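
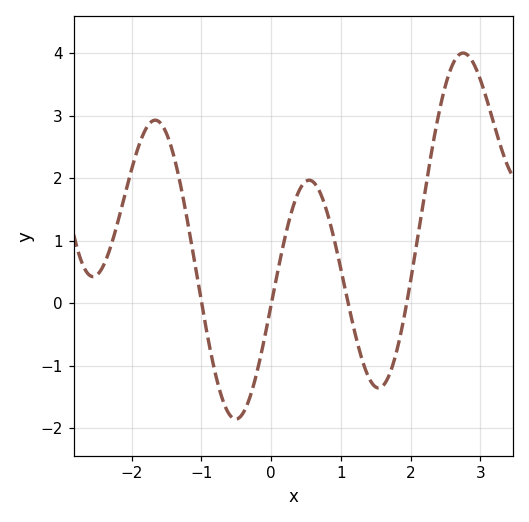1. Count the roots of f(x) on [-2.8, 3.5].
4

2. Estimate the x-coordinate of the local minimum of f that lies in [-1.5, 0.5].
-0.5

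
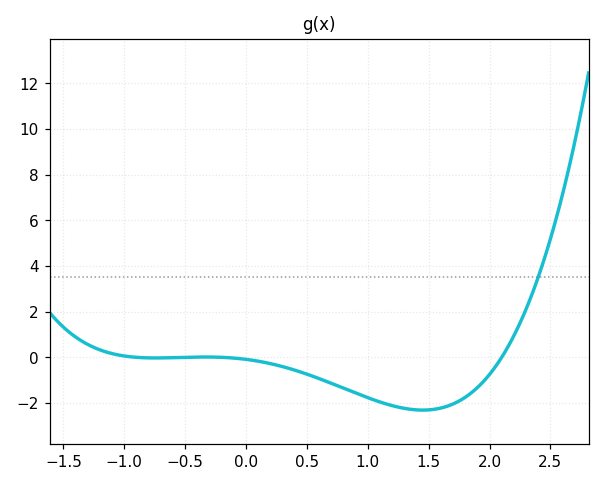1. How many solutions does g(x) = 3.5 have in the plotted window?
1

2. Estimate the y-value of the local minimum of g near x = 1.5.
-2.31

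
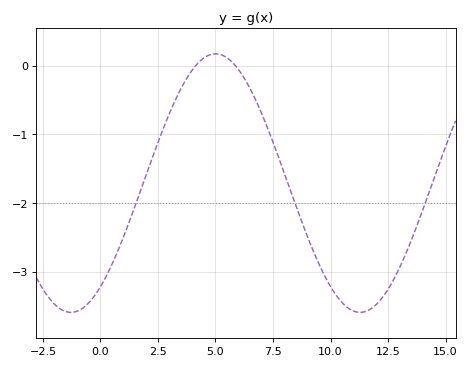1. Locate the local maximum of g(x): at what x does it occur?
5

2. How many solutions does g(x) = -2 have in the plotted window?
3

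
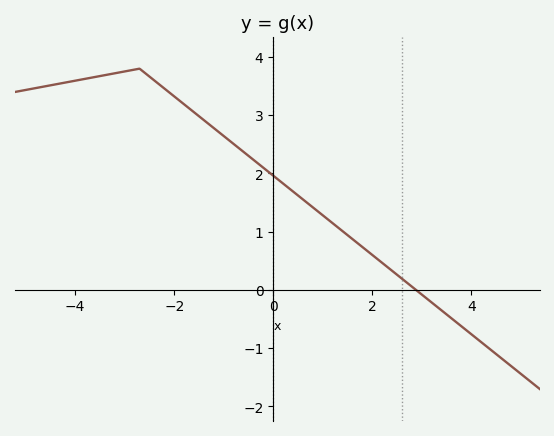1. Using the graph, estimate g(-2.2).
3.5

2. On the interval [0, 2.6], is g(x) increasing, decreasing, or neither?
decreasing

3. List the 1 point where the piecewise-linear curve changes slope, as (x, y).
(-2.7, 3.8)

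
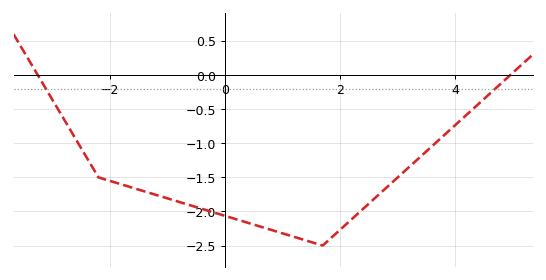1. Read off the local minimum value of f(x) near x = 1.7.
-2.5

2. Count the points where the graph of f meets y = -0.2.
2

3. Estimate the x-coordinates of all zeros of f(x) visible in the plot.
-3.2, 5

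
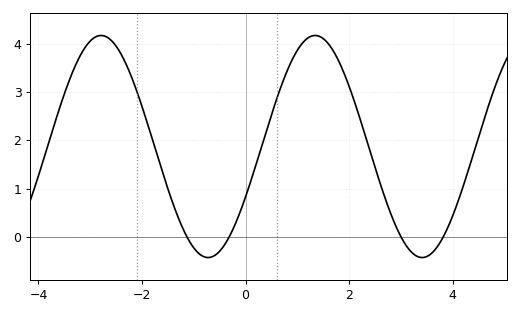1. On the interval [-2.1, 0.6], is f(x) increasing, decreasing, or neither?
neither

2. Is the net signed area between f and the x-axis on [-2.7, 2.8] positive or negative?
positive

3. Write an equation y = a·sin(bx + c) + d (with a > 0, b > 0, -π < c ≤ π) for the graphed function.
y = 2.3sin(1.52x - 0.472) + 1.87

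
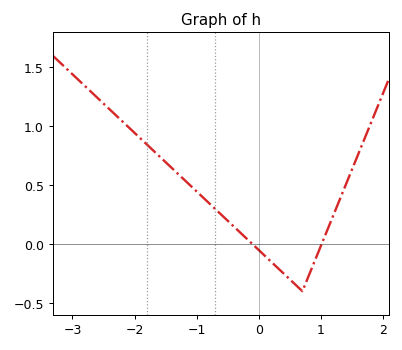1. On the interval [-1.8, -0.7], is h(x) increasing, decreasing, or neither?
decreasing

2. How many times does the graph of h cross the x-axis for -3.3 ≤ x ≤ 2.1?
2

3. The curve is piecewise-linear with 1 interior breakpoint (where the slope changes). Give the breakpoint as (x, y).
(0.7, -0.4)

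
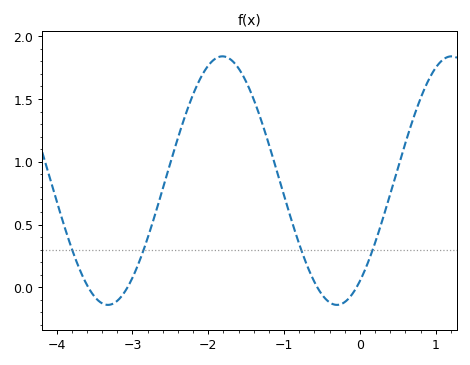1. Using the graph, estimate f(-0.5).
-0.059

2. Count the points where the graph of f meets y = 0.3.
4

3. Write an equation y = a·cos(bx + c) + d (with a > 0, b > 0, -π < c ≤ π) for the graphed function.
y = 0.99cos(2.08x - 2.51) + 0.85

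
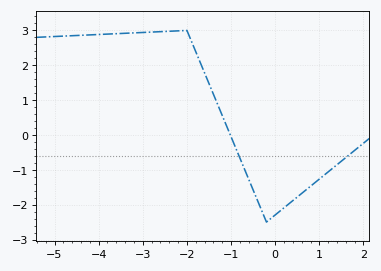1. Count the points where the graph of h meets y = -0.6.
2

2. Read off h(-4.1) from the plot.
2.9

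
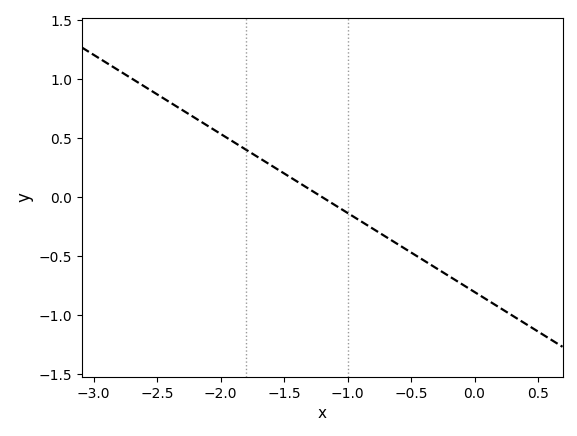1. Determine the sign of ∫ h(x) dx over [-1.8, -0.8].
positive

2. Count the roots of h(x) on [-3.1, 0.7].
1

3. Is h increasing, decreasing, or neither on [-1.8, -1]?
decreasing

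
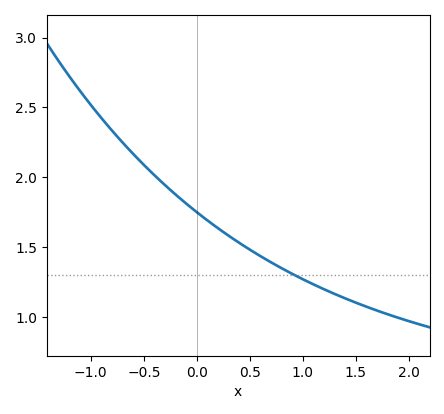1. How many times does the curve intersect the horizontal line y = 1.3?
1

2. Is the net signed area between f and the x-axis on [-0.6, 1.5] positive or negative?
positive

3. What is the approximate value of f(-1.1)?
2.6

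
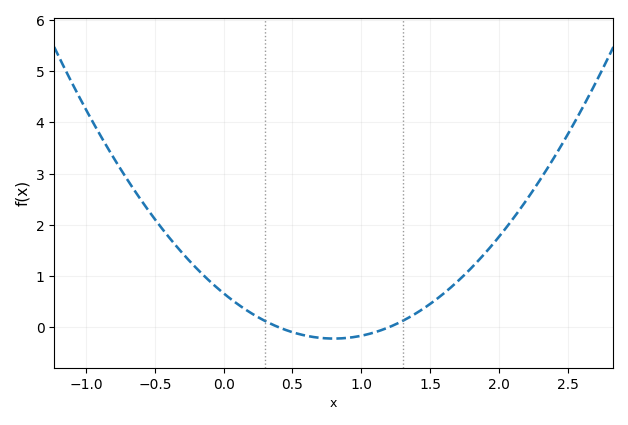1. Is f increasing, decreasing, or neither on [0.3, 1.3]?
neither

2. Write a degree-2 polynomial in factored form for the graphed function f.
y = 1.38(x - 0.4)(x - 1.2)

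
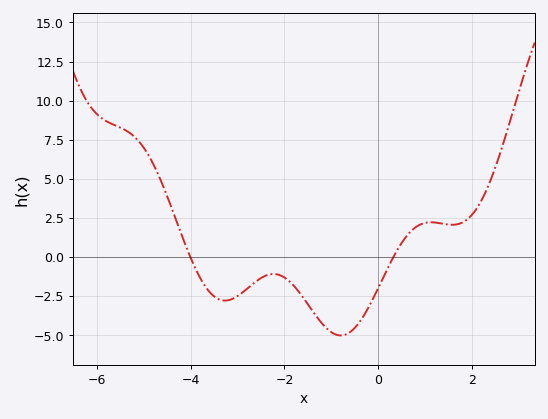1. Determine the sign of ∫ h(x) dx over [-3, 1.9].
negative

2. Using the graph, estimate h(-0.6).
-5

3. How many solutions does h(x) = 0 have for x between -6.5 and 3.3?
2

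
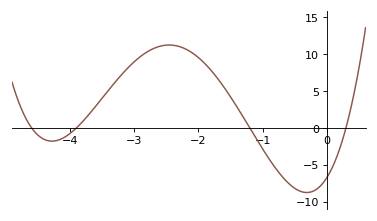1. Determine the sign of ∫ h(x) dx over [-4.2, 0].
positive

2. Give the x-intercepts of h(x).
-4.6, -3.9, -1.2, 0.3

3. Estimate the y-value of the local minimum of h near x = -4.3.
-1.8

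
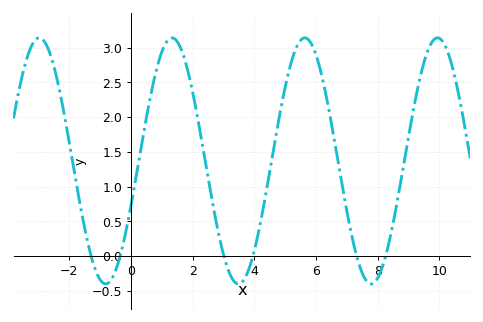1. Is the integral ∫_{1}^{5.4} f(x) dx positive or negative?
positive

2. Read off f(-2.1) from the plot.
1.88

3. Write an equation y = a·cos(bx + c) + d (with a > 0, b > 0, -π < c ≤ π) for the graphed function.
y = 1.77cos(1.46x - 1.94) + 1.37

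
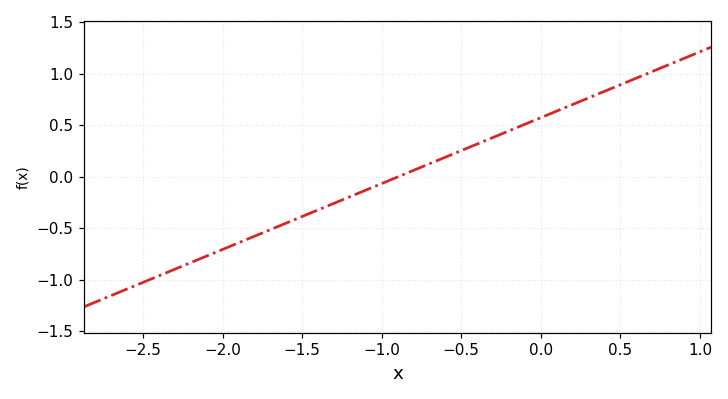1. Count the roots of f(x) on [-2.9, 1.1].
1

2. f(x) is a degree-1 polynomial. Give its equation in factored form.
y = 0.64(x + 0.9)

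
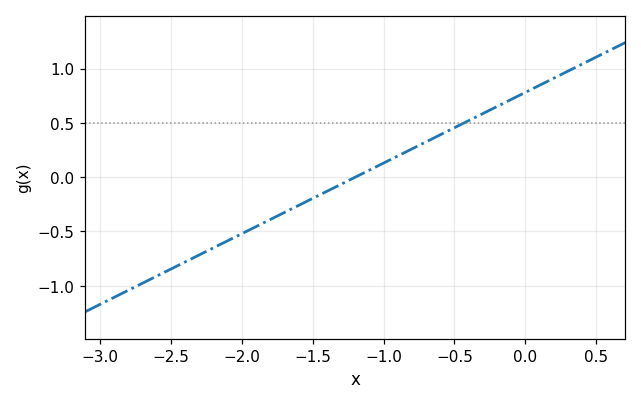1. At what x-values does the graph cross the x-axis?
-1.2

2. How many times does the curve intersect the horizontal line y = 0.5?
1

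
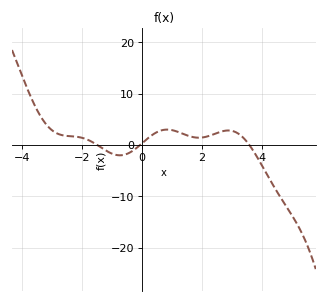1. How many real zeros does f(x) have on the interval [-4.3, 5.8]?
3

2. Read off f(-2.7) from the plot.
2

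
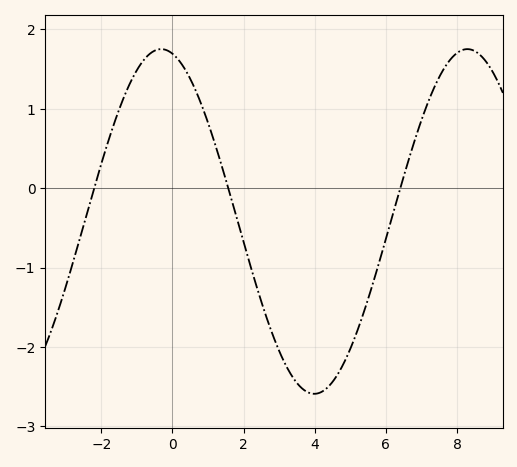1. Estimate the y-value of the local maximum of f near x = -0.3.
1.75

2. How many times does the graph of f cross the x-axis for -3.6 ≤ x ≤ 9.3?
3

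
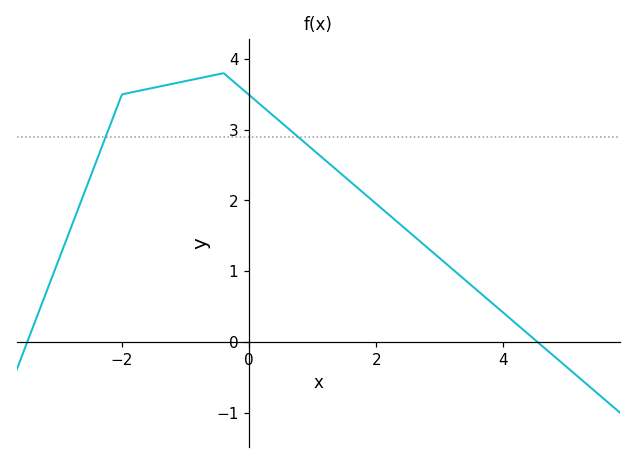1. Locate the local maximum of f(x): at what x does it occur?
-0.4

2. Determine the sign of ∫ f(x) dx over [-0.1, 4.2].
positive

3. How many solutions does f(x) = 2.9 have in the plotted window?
2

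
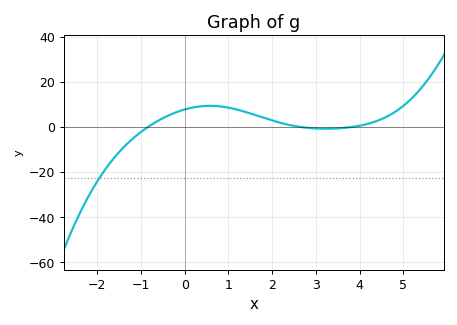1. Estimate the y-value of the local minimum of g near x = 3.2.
0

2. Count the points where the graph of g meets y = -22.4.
1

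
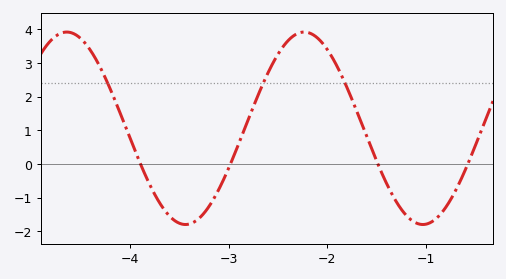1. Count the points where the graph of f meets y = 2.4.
3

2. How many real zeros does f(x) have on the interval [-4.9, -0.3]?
4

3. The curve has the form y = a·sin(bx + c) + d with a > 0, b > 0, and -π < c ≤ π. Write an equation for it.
y = 2.86sin(2.61x + 1.12) + 1.06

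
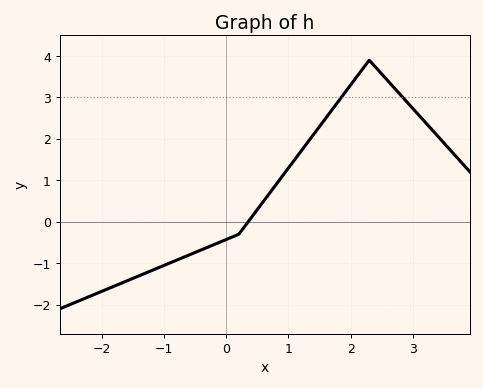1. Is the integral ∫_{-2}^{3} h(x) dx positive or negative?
positive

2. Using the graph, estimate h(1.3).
1.9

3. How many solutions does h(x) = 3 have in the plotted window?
2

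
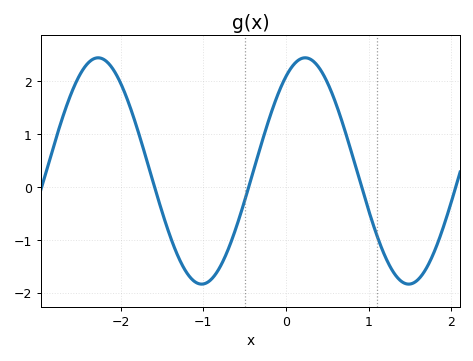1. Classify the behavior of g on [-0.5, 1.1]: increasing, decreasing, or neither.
neither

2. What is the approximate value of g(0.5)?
2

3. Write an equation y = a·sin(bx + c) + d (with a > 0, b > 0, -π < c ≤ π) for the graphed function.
y = 2.14sin(2.5x + 0.99) + 0.3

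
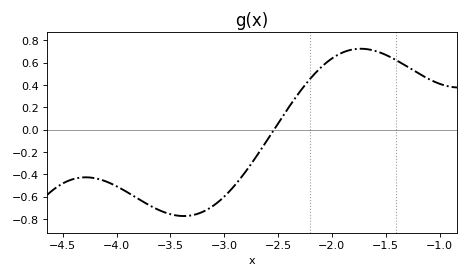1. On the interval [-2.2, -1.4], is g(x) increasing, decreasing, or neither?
neither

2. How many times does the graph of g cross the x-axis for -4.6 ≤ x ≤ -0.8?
1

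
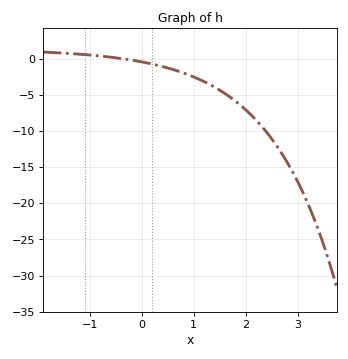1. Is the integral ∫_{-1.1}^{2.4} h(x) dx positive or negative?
negative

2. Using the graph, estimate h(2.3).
-9.27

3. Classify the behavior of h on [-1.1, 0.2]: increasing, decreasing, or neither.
decreasing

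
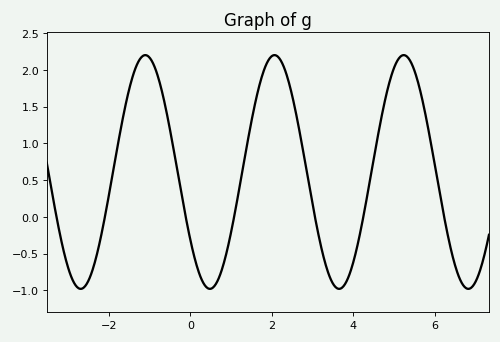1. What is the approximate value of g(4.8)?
1.65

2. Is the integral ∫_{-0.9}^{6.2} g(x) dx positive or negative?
positive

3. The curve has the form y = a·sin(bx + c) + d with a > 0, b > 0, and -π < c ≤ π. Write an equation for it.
y = 1.59sin(2x - 2.5) + 0.61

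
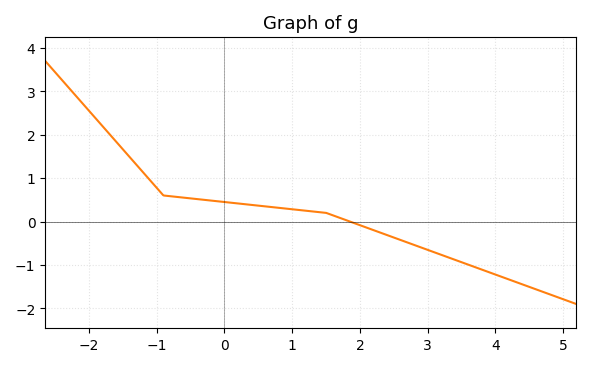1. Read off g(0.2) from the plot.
0.417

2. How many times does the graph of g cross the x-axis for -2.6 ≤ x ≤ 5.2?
1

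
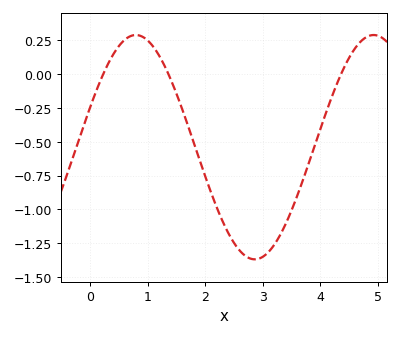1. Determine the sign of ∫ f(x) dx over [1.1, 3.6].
negative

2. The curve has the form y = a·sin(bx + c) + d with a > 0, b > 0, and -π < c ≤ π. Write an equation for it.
y = 0.83sin(1.52x + 0.36) - 0.54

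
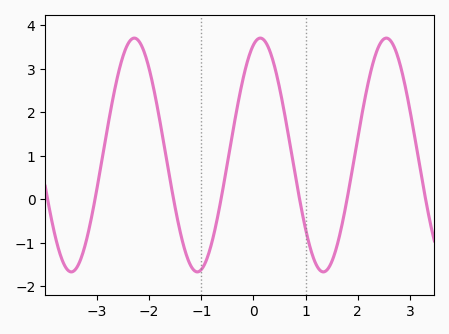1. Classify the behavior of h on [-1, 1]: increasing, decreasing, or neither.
neither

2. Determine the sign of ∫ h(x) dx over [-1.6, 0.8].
positive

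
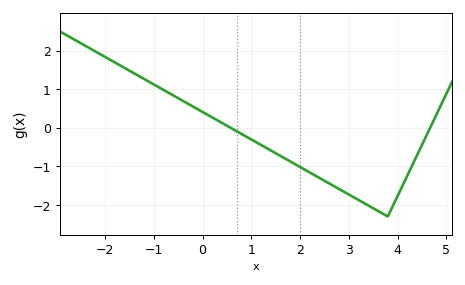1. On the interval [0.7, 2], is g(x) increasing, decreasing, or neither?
decreasing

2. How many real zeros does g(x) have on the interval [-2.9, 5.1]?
2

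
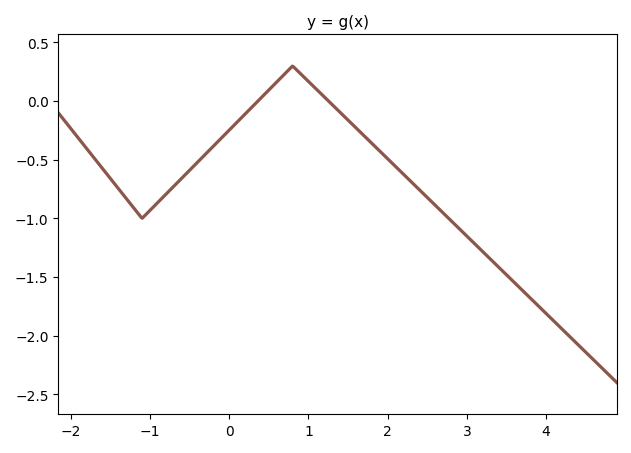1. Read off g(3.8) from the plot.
-1.68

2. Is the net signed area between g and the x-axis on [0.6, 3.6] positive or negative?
negative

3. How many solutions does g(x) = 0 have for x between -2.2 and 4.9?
2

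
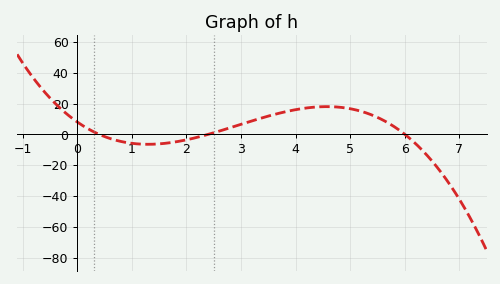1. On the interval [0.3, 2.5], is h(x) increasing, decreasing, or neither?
neither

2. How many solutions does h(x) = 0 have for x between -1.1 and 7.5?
3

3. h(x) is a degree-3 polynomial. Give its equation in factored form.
y = -1.39(x - 0.4)(x - 2.4)(x - 6)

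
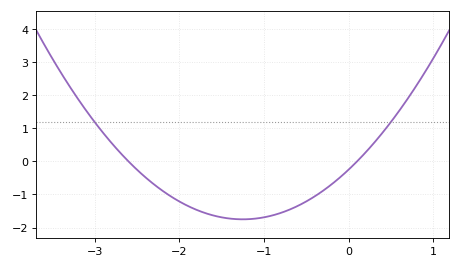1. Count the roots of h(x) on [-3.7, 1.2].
2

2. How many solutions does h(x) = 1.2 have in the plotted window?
2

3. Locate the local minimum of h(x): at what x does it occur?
-1.25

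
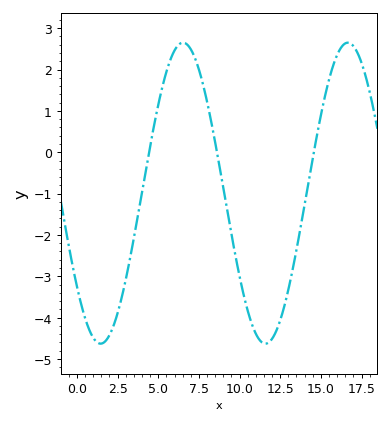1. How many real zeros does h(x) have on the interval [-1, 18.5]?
3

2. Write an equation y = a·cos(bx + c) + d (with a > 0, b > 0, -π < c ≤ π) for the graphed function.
y = 3.64cos(0.62x + 2.2) - 0.99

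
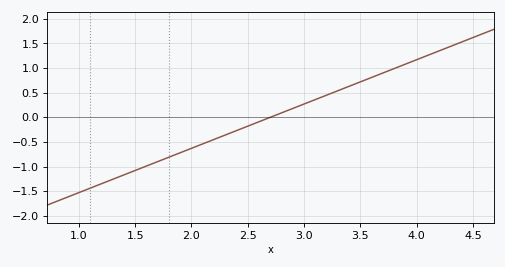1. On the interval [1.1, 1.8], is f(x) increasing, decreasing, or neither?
increasing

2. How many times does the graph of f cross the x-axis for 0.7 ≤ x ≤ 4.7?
1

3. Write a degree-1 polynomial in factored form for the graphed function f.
y = 0.9(x - 2.7)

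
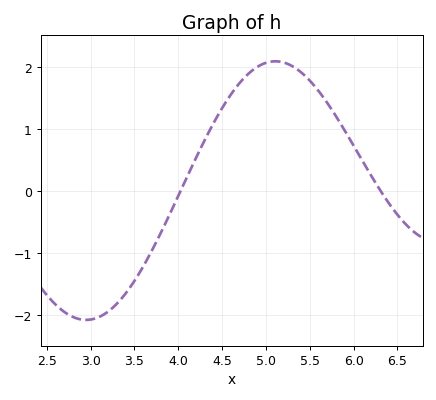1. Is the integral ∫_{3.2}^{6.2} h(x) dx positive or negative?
positive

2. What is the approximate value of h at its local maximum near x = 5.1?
2.09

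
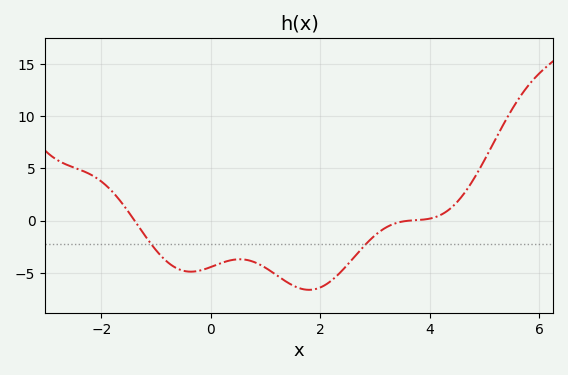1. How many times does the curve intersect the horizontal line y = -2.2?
2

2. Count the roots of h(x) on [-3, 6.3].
2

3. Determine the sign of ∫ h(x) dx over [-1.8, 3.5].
negative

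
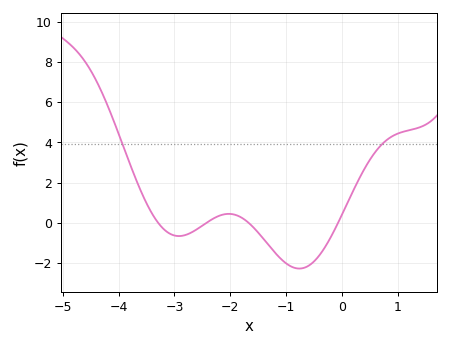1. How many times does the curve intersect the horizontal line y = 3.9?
2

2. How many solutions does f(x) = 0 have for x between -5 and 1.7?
4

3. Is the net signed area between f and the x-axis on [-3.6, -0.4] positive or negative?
negative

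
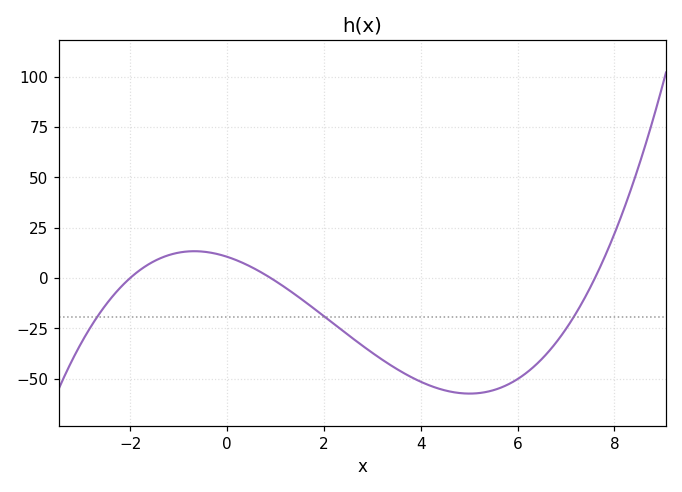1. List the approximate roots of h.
-2, 0.8, 7.6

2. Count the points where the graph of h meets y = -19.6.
3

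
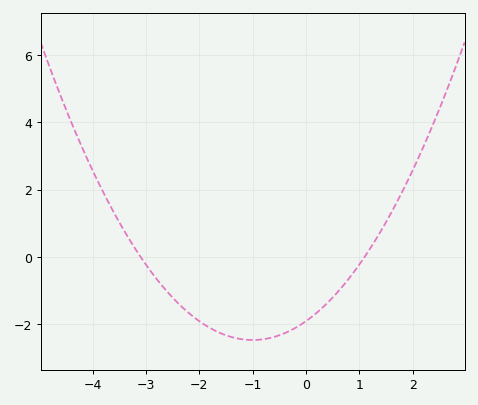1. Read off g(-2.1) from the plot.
-1.79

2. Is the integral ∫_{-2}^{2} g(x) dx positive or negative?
negative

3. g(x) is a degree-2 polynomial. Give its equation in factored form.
y = 0.56(x + 3.1)(x - 1.1)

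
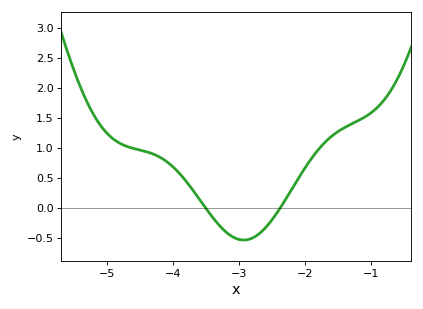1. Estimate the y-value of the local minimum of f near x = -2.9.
-0.55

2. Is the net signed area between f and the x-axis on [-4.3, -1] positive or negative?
positive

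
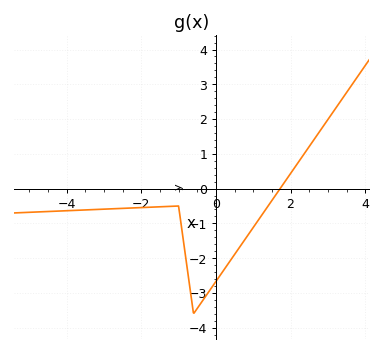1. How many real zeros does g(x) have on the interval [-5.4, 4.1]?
1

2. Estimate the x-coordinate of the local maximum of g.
-1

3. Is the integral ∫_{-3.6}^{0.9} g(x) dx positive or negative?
negative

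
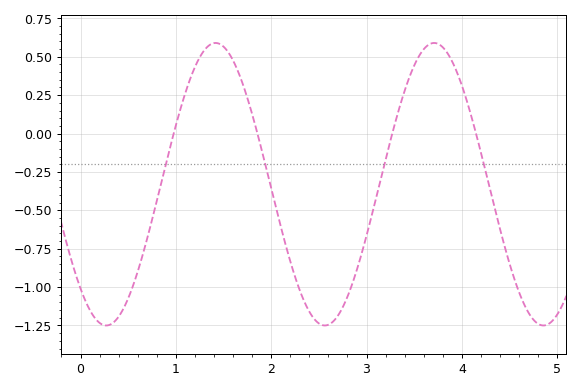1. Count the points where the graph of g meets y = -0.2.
4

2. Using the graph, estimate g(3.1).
-0.4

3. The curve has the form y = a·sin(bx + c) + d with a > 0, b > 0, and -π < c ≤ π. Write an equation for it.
y = 0.92sin(2.7x - 2.3) - 0.33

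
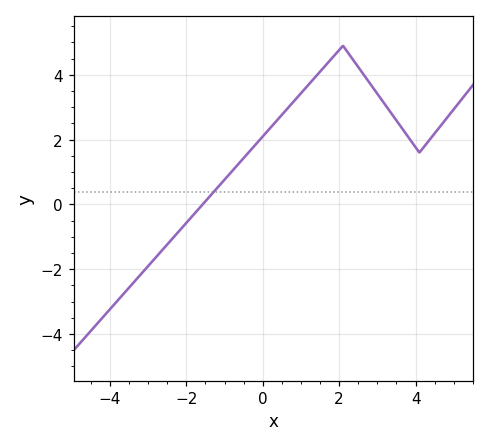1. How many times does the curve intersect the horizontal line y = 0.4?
1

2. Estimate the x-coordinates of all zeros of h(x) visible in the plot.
-1.57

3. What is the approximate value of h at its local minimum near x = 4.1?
1.6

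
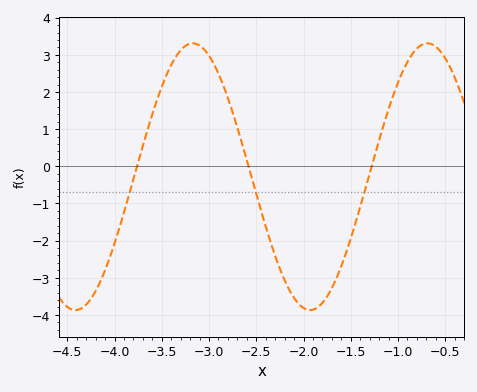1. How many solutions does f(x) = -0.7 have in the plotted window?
3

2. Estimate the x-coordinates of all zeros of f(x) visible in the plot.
-3.8, -2.6, -1.3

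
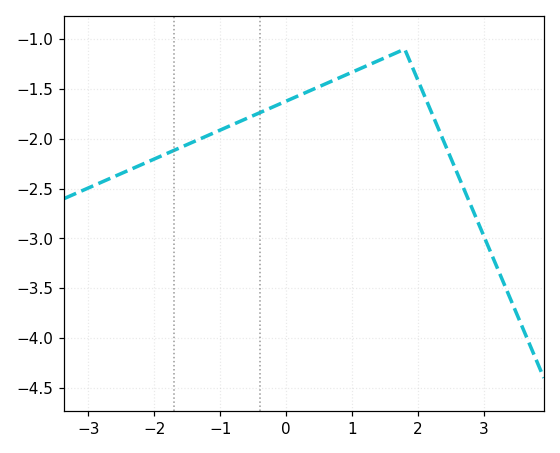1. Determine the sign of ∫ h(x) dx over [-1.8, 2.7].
negative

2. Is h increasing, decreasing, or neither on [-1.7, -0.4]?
increasing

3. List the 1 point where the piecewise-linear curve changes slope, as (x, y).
(1.8, -1.1)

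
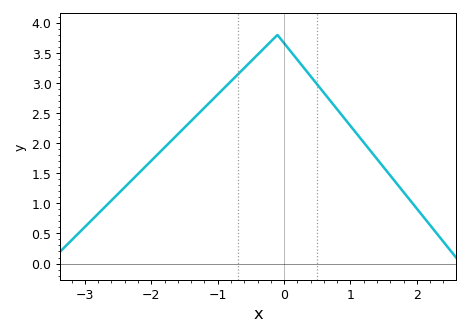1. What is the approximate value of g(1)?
2.3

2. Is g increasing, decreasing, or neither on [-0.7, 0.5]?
neither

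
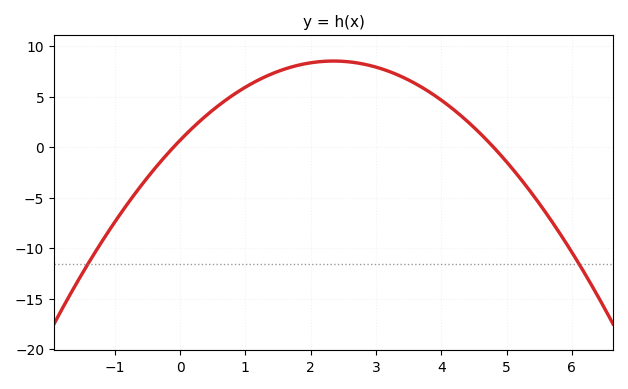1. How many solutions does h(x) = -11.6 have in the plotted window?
2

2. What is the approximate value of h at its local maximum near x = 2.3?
8.5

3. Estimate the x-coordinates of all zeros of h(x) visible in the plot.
0, 4.8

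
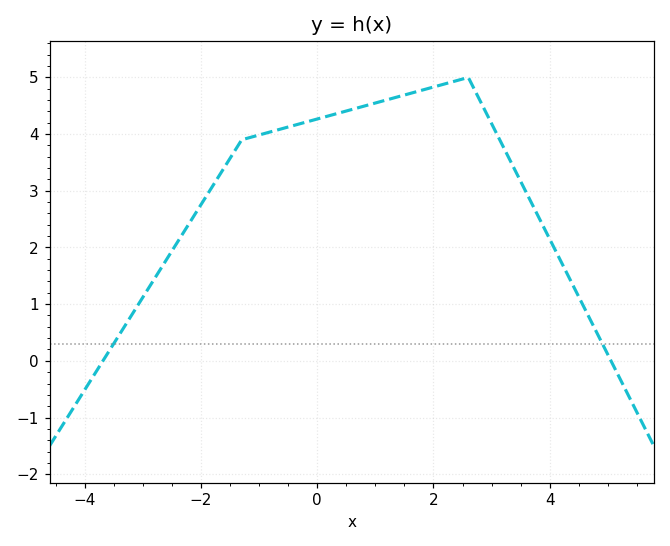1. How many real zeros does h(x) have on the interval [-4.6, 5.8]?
2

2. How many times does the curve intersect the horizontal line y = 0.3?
2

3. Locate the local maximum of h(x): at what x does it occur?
2.6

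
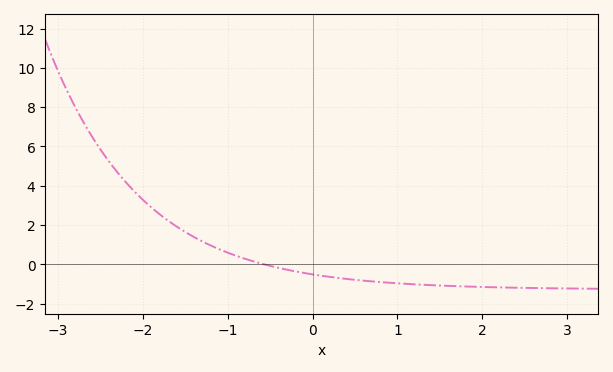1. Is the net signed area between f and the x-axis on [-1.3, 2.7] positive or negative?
negative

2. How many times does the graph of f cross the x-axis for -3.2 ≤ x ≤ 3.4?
1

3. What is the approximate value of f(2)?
-1.15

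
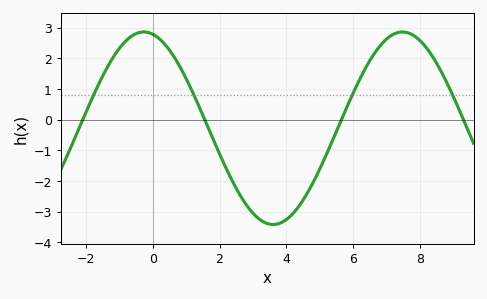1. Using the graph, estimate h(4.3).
-2.94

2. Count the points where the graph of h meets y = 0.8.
4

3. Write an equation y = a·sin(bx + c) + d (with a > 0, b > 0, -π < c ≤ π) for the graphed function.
y = 3.14sin(0.81x + 1.79) - 0.28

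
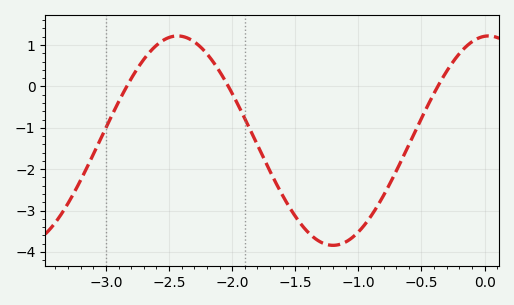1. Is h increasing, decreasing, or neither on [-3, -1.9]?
neither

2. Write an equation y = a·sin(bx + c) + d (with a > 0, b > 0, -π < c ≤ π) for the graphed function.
y = 2.53sin(2.5x + 1.5) - 1.31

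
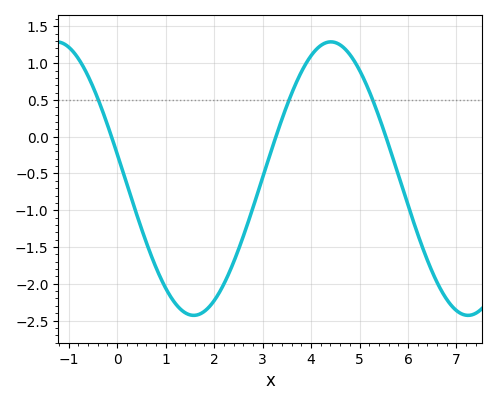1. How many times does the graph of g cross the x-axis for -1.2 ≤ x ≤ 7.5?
3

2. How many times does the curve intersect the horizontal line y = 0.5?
3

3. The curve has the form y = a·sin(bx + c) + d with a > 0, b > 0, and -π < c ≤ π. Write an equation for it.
y = 1.86sin(1.1x + 3) - 0.57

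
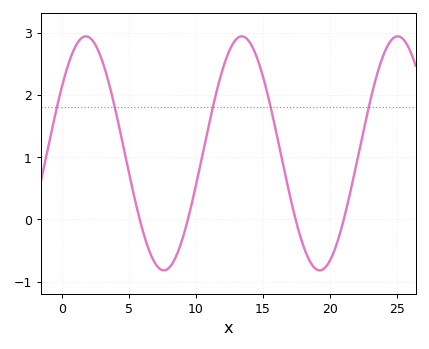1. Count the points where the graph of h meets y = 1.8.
5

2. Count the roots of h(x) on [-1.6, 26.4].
4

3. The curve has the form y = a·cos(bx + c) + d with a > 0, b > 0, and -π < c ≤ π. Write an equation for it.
y = 1.88cos(0.54x - 0.962) + 1.06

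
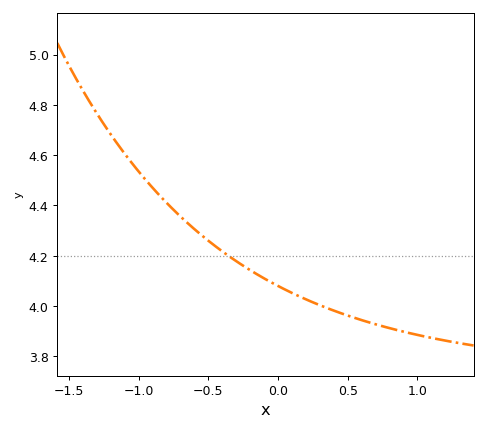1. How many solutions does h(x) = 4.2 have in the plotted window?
1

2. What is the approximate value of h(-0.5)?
4.26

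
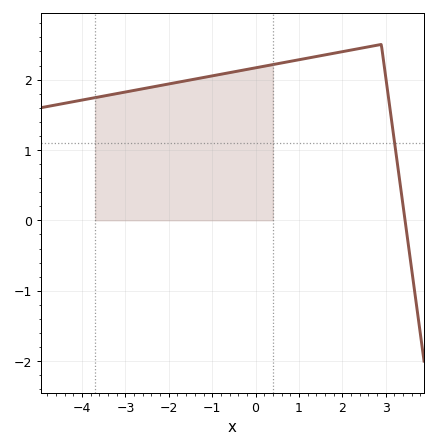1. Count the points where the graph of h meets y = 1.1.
1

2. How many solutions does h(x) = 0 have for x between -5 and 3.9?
1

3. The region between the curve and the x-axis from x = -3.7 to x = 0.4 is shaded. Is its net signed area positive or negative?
positive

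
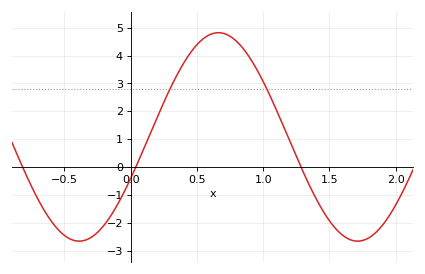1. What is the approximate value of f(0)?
-0.4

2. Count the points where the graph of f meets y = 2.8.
2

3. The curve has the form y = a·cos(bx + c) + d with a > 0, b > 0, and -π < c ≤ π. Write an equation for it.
y = 3.74cos(3x - 2) + 1.08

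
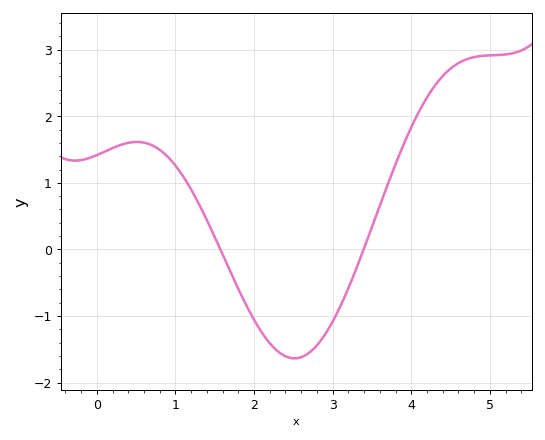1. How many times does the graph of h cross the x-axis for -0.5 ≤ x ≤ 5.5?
2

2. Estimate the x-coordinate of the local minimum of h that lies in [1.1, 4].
2.51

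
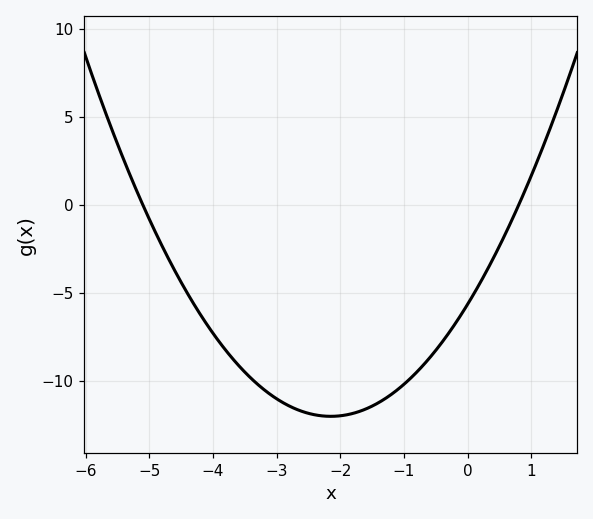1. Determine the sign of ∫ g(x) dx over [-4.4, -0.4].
negative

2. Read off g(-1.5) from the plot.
-11.5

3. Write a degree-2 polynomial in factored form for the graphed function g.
y = 1.38(x + 5.1)(x - 0.8)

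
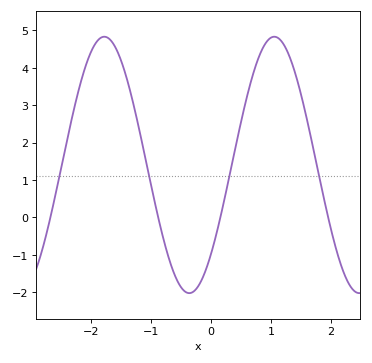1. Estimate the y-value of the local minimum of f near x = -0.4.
-2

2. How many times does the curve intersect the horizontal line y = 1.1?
4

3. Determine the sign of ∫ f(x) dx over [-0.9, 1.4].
positive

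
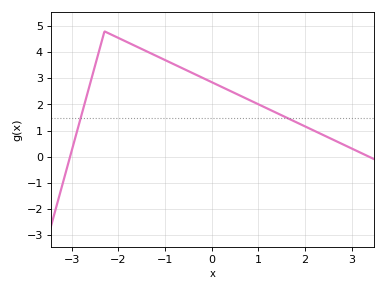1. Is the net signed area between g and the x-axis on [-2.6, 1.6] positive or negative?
positive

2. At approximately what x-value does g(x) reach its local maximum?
-2.3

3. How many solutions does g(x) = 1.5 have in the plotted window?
2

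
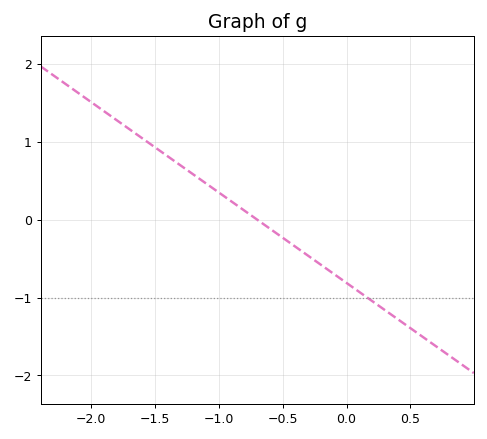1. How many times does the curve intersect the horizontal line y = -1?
1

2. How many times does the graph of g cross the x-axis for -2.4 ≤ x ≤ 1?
1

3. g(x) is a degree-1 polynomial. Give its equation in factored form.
y = -1.16(x + 0.7)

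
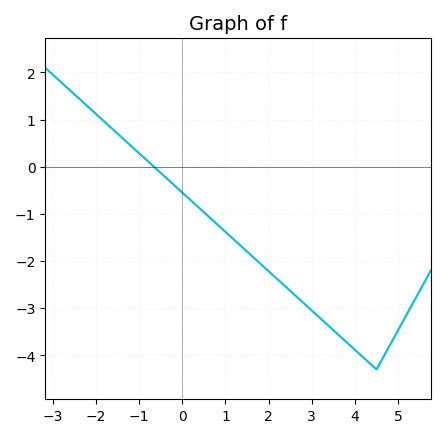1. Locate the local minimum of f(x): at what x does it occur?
4.4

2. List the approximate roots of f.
-0.6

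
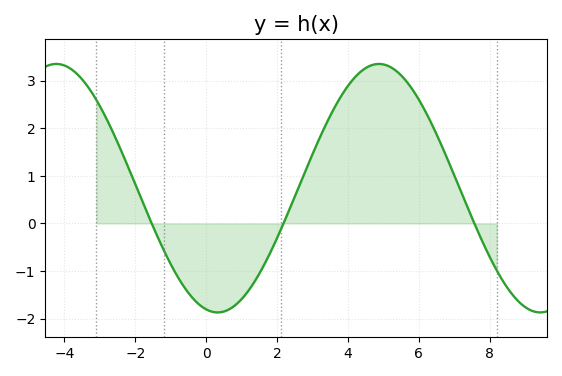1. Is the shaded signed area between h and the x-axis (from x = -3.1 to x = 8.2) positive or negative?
positive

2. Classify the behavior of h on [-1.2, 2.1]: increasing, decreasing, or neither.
neither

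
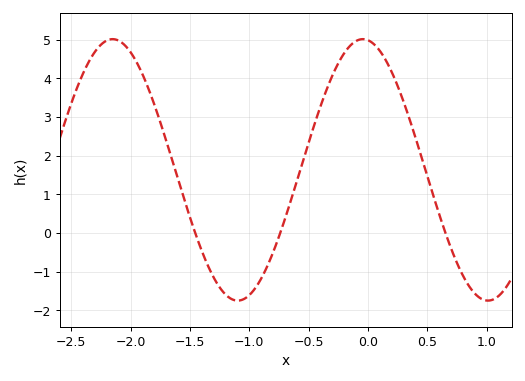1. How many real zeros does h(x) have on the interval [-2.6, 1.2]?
3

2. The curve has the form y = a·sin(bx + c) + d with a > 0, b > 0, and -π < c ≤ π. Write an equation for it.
y = 3.38sin(2.98x + 1.7) + 1.63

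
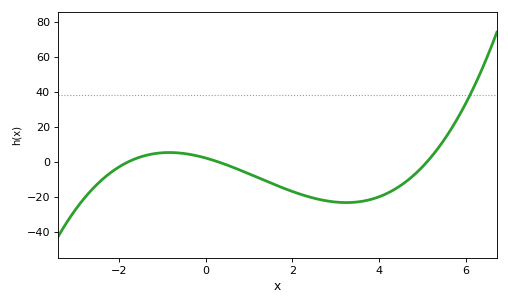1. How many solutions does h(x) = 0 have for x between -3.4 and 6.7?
3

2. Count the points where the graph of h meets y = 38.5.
1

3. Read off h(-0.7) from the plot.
5.36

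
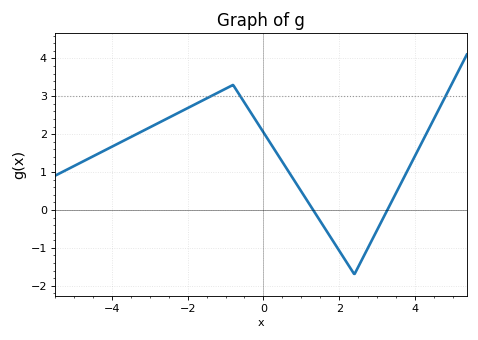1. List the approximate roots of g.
1.4, 3.2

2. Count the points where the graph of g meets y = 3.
3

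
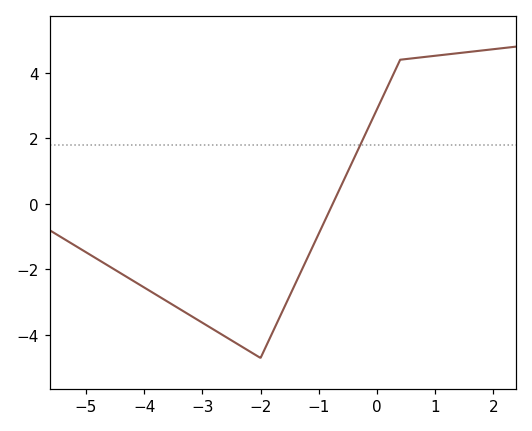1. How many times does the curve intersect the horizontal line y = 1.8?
1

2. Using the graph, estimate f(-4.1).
-2.44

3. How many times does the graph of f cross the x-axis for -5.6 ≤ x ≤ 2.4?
1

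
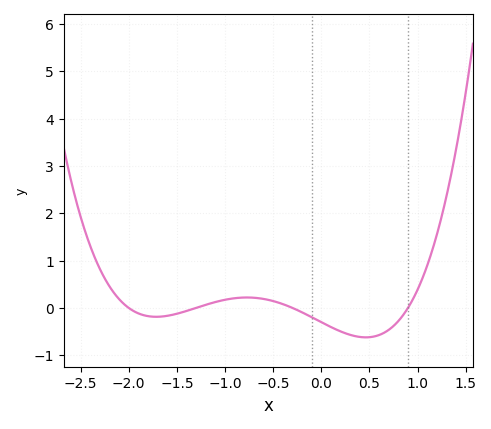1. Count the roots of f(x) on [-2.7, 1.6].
4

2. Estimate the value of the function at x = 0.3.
-0.6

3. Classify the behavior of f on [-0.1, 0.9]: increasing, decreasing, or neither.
neither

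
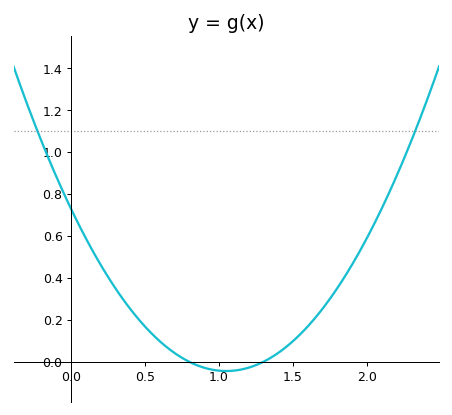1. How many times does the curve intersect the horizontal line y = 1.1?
2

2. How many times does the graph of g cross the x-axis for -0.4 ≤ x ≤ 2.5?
2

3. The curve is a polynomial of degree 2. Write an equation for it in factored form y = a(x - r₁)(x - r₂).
y = 0.7(x - 0.8)(x - 1.3)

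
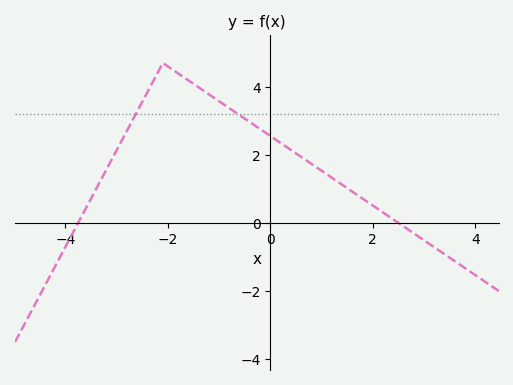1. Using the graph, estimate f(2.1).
0.409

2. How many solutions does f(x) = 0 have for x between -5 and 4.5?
2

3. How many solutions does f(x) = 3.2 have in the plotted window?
2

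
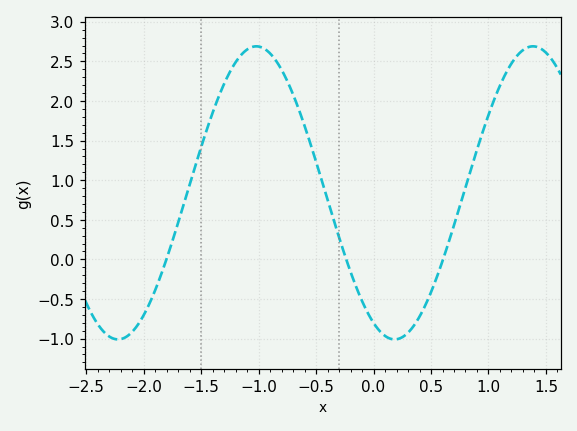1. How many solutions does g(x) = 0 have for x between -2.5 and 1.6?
3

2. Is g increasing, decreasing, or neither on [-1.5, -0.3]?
neither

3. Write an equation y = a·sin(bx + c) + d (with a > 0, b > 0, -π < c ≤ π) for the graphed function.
y = 1.85sin(2.6x - 2) + 0.84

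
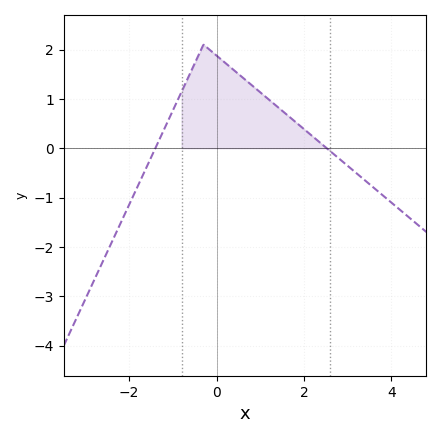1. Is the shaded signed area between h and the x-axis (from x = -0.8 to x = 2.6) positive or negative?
positive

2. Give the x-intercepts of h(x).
-1.4, 2.52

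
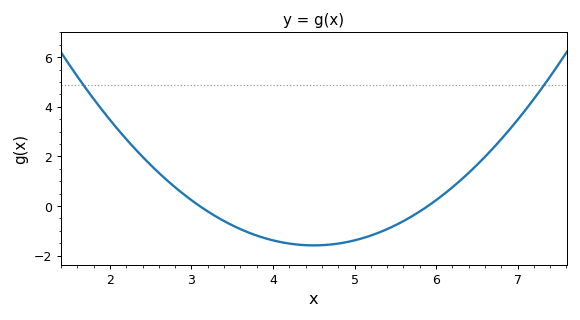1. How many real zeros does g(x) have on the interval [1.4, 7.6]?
2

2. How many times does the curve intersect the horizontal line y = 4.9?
2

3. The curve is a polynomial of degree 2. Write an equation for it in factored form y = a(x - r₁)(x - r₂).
y = 0.81(x - 3.1)(x - 5.9)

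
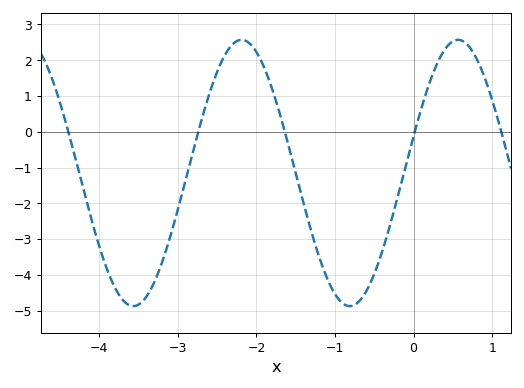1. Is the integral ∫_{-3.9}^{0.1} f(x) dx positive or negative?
negative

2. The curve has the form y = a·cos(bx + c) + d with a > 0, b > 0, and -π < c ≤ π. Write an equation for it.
y = 3.72cos(2.28x - 1.29) - 1.15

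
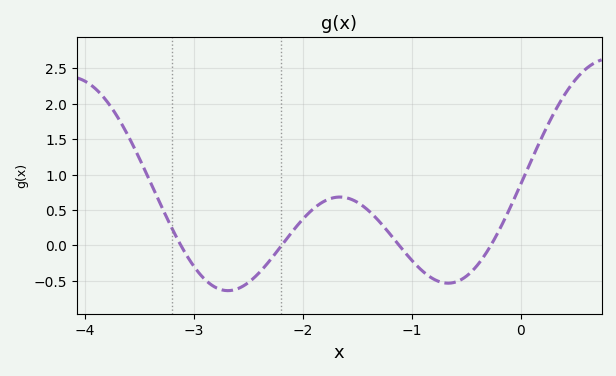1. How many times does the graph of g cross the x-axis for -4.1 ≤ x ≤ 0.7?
4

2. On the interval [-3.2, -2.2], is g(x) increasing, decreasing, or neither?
neither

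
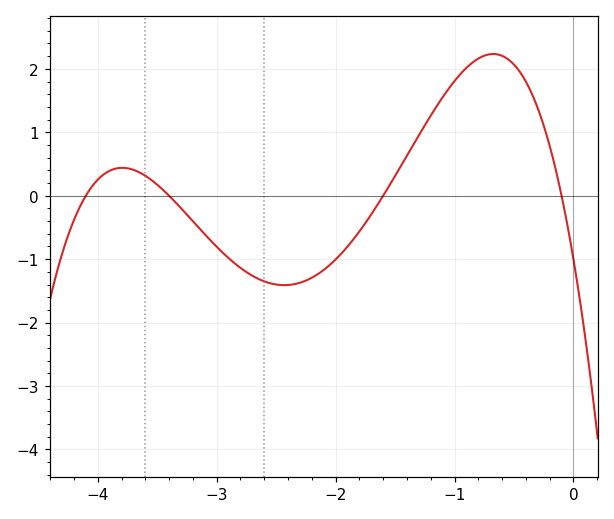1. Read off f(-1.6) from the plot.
0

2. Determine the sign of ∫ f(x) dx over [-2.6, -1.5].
negative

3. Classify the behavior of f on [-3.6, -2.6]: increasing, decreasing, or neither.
decreasing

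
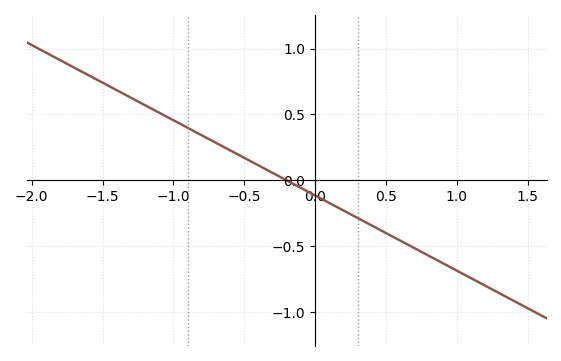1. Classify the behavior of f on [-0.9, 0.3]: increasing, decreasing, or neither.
decreasing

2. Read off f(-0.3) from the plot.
0.05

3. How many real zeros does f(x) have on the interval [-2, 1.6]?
1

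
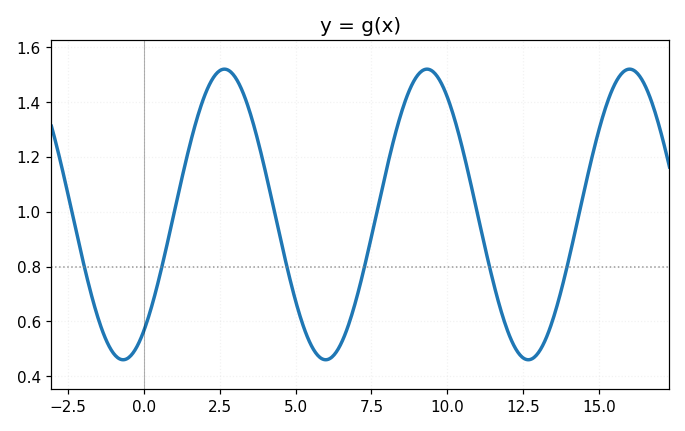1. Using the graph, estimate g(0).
0.56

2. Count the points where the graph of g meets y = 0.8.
6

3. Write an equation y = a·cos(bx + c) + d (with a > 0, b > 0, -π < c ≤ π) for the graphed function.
y = 0.53cos(0.94x - 2.5) + 0.99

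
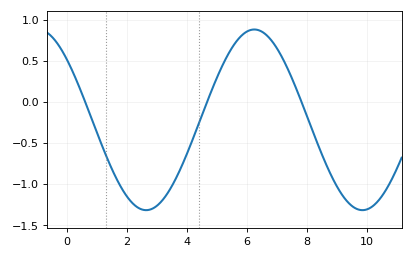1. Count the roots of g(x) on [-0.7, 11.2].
3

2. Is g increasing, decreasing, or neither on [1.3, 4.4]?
neither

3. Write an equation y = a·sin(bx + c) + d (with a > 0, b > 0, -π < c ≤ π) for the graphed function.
y = 1.1sin(0.87x + 2.4) - 0.22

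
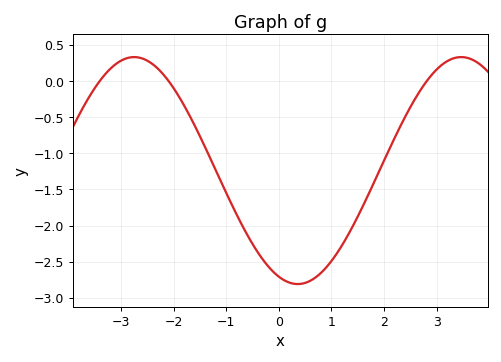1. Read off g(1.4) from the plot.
-2.02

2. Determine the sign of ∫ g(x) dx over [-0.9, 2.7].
negative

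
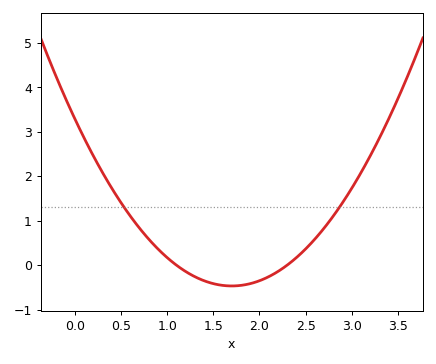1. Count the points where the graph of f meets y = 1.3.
2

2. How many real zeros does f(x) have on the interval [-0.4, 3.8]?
2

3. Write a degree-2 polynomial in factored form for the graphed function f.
y = 1.3(x - 1.1)(x - 2.3)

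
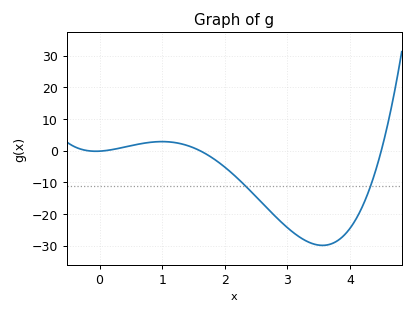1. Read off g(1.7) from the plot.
-1.06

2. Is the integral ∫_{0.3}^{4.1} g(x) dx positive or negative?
negative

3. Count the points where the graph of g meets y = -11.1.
2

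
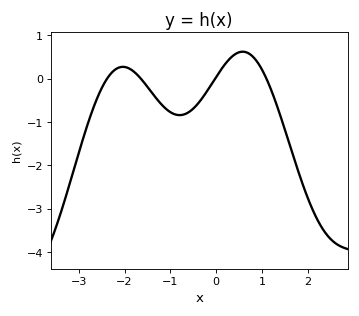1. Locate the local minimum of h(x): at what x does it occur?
-0.798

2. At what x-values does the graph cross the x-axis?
-2.38, -1.64, -0.023, 1.1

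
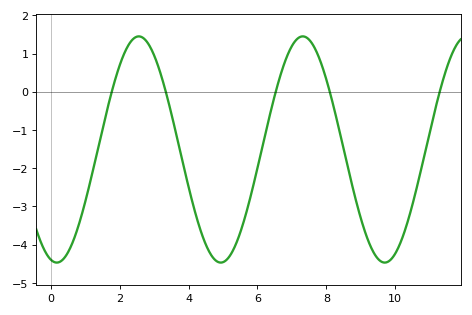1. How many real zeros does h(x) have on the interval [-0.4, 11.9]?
5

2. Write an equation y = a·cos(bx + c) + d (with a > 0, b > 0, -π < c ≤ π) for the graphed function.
y = 2.96cos(1.3x + 2.9) - 1.51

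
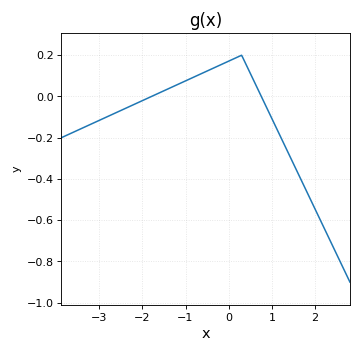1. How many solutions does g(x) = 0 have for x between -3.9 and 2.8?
2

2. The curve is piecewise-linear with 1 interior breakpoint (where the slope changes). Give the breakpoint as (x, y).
(0.3, 0.2)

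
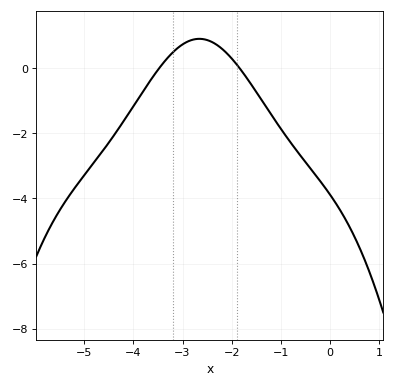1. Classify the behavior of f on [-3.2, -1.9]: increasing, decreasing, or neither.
neither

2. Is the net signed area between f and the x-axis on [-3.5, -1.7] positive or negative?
positive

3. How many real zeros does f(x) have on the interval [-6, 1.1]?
2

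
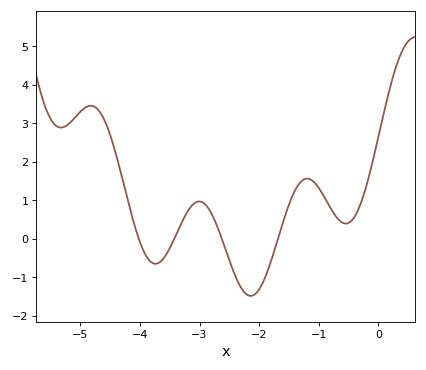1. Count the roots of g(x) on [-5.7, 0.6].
4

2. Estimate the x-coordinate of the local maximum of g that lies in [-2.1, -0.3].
-1.2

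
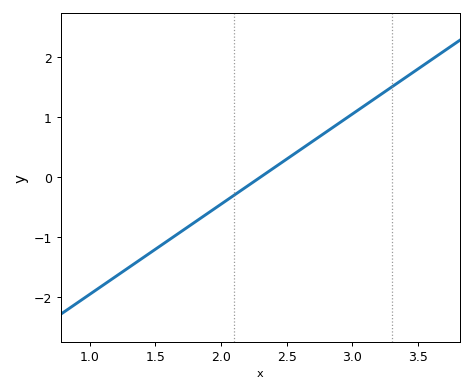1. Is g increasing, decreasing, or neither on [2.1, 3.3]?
increasing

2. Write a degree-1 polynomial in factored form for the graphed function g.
y = 1.5(x - 2.3)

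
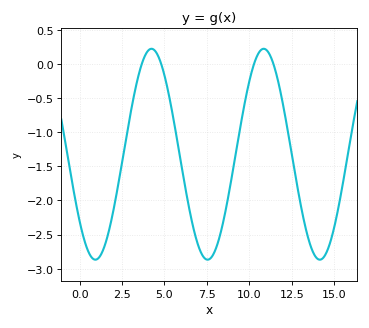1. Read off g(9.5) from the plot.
-0.9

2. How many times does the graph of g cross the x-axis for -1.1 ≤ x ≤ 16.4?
4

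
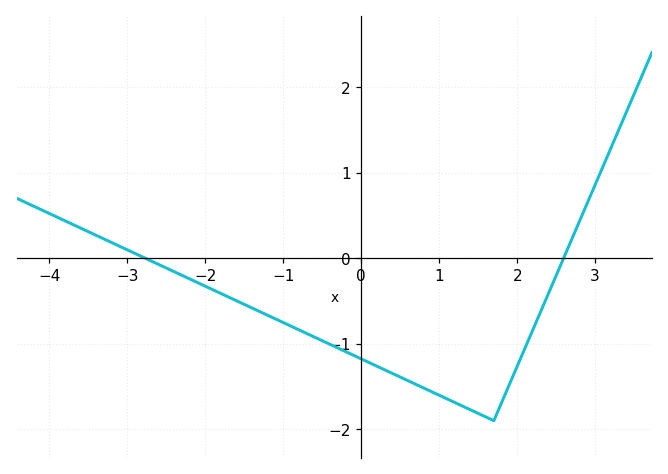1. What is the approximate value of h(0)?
-1.18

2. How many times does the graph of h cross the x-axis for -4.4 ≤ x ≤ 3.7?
2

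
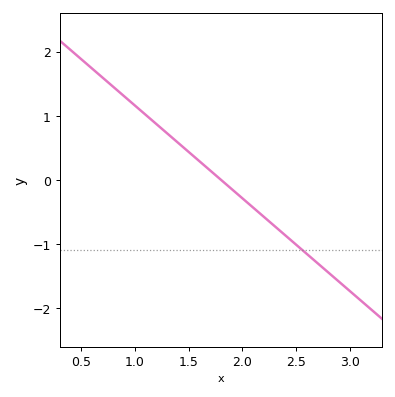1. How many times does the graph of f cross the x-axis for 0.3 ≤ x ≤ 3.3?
1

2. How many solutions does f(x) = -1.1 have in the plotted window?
1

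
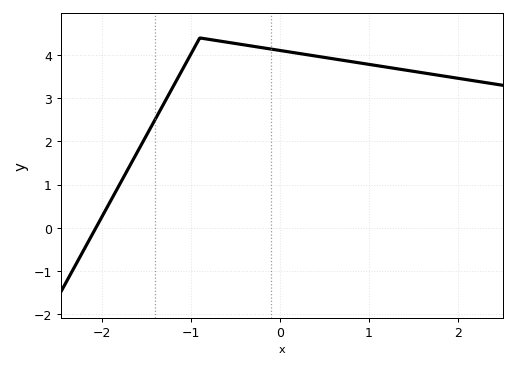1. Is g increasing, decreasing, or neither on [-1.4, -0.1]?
neither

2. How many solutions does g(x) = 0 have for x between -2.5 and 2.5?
1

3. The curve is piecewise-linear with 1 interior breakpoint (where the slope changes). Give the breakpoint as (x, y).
(-0.9, 4.4)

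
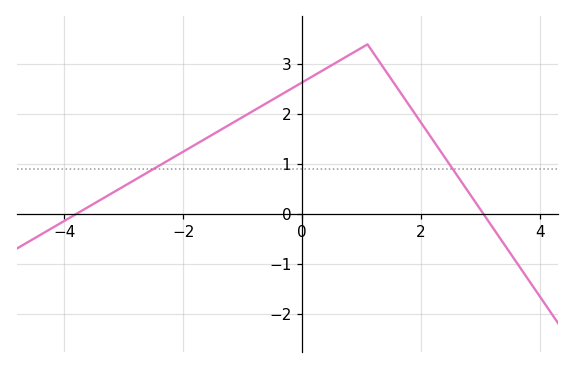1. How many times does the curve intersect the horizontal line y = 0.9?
2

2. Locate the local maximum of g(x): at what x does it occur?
1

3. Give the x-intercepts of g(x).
-3.8, 3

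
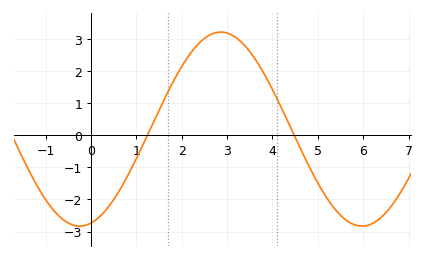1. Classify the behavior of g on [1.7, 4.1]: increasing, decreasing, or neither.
neither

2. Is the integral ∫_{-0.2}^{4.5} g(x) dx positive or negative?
positive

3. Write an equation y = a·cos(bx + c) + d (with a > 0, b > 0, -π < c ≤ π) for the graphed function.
y = 3.02cos(1.01x - 2.89) + 0.19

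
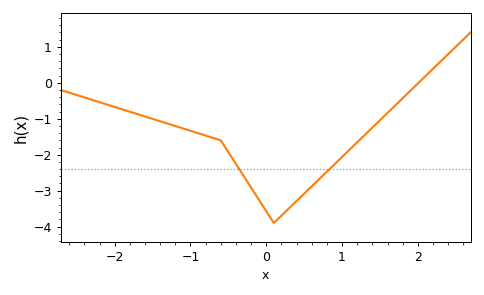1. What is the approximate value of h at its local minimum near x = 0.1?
-3.9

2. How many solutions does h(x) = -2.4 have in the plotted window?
2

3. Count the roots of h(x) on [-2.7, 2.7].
1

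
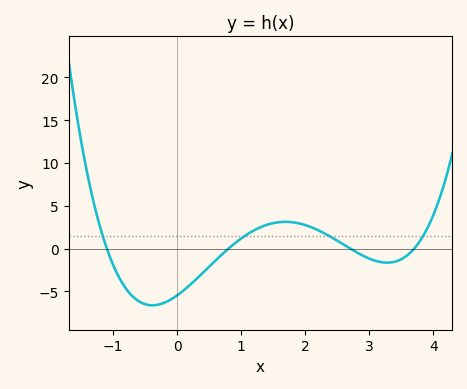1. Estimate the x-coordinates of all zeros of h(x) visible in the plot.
-1.1, 0.8, 2.7, 3.7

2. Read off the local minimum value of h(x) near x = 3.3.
-1.5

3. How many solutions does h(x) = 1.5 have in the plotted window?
4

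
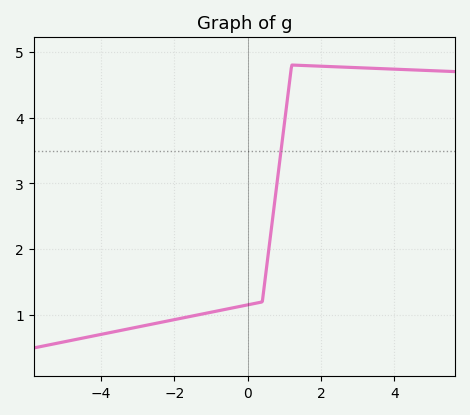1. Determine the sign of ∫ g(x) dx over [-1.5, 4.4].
positive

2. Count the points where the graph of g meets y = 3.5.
1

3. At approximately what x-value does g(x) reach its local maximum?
1.2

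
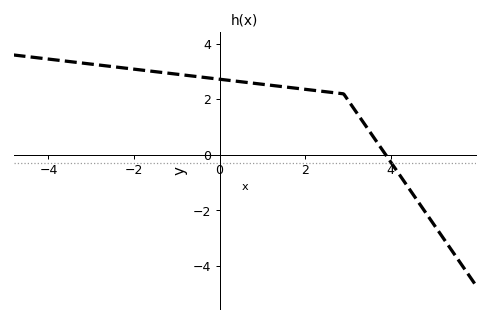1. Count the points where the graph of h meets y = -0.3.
1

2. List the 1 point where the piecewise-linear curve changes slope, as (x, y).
(2.9, 2.2)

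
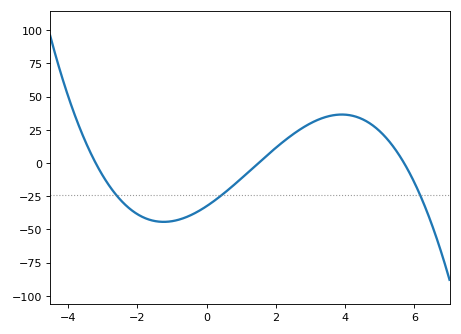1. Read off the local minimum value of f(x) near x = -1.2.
-45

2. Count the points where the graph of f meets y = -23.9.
3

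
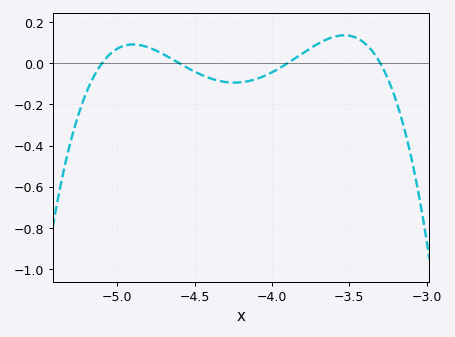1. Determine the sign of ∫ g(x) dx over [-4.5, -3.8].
negative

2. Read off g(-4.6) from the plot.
0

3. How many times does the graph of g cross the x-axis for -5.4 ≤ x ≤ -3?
4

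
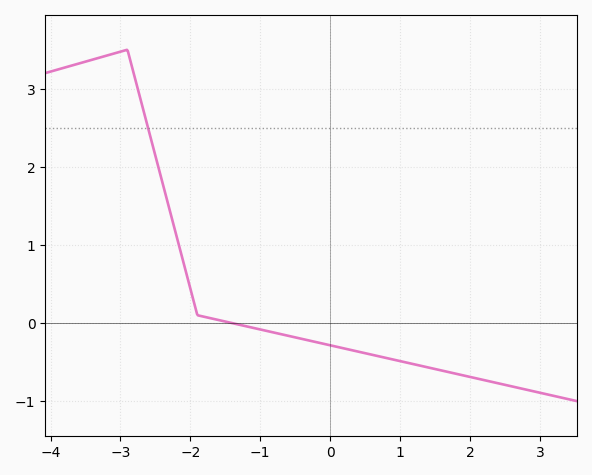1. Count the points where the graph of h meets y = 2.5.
1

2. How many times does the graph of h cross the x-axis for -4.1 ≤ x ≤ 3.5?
1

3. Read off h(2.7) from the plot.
-0.8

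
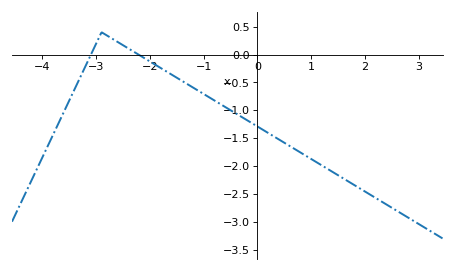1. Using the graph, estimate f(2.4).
-2.69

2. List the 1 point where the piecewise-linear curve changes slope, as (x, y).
(-2.9, 0.4)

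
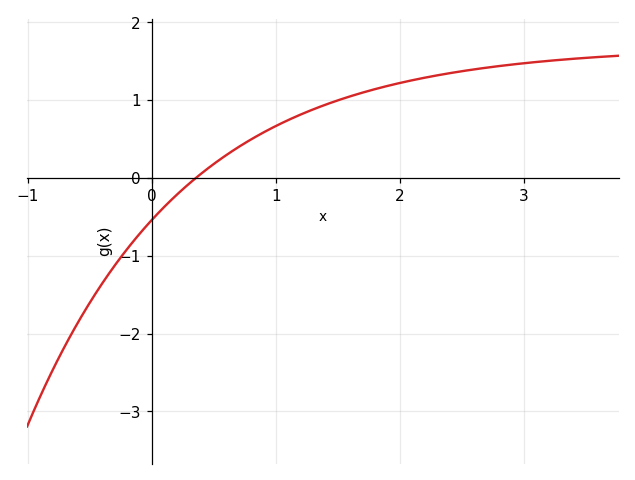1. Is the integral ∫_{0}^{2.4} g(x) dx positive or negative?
positive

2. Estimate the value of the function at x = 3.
1.48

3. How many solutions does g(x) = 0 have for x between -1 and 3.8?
1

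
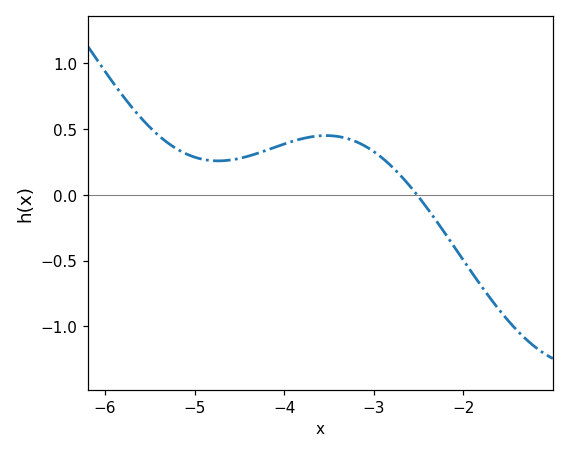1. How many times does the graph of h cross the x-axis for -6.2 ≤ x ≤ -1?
1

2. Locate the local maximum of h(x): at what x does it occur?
-3.53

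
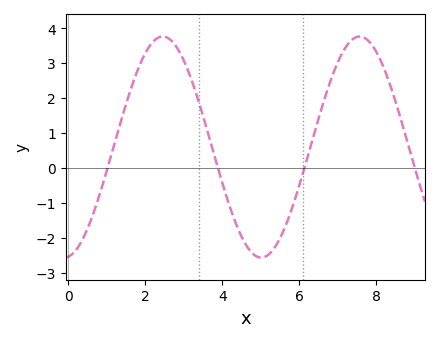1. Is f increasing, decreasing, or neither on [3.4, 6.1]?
neither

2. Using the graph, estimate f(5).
-2.57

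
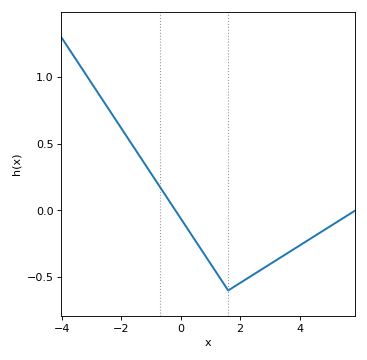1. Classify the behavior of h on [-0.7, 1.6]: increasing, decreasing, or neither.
decreasing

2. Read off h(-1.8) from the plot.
0.55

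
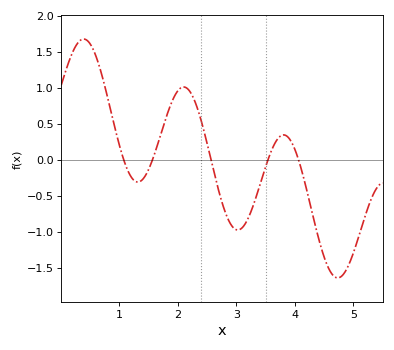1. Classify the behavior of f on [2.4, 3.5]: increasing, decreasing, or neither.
neither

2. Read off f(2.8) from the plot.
-0.7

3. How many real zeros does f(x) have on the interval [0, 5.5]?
5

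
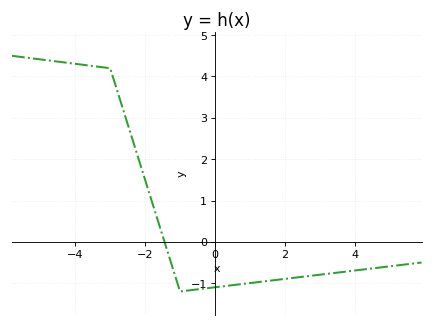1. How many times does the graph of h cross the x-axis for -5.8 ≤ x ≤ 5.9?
1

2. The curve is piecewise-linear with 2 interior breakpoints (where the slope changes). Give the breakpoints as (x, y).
(-3, 4.2); (-1, -1.2)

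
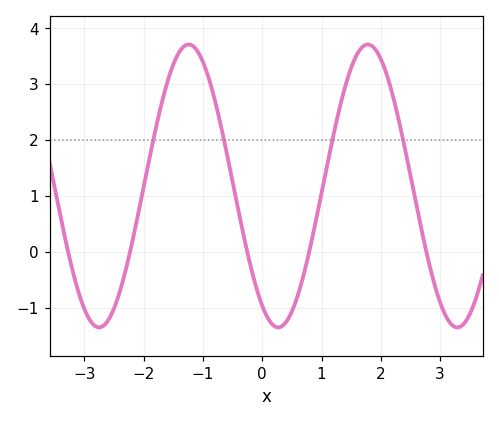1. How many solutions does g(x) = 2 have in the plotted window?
4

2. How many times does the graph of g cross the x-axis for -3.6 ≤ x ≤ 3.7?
5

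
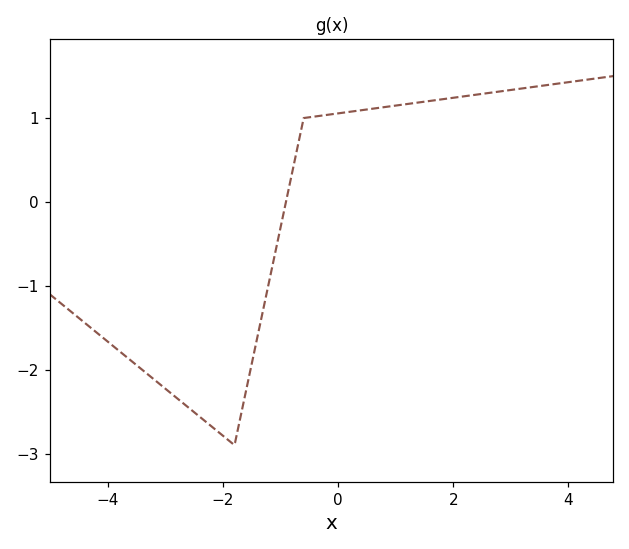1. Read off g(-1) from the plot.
-0.3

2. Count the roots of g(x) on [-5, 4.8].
1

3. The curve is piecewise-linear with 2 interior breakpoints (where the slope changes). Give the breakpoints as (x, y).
(-1.8, -2.9); (-0.6, 1)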